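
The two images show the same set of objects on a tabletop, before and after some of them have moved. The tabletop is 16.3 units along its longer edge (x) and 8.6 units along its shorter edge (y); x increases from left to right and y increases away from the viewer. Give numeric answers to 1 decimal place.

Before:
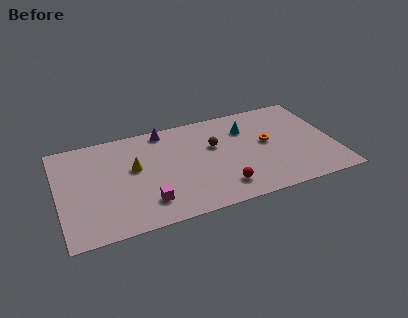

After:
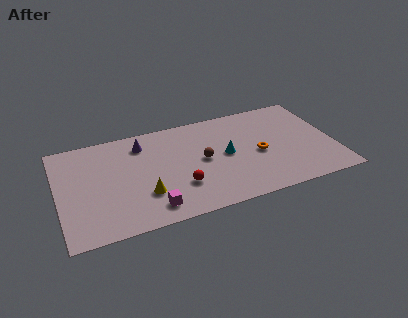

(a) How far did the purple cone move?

1.6

The purple cone was near (6.5, 7.7) before and (5.1, 6.9) after, so it travelled √(1.4² + 0.8²) ≈ 1.6 units.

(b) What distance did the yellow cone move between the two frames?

2.4

From (4.5, 5.0) to (4.9, 2.6), the yellow cone covered √(0.4² + 2.4²) ≈ 2.4 units.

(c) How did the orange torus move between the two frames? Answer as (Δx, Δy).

(-0.6, -0.8)

The orange torus was at about (12.4, 4.7) and moved to about (11.8, 3.9).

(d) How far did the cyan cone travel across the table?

2.4

From (11.3, 6.3) to (9.9, 4.4), the cyan cone covered √(1.4² + 1.9²) ≈ 2.4 units.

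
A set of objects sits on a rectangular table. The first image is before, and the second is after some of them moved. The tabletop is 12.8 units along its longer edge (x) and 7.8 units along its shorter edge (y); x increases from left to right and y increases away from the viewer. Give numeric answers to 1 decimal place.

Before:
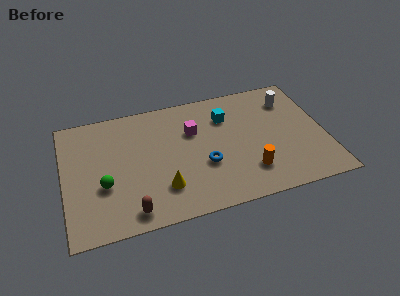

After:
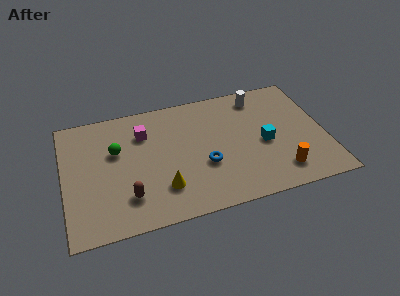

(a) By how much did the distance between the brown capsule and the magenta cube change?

-1.4

Before: roughly 5.3 units apart; after: 3.9. That's 1.4 units closer together.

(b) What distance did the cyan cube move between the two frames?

2.8

The cyan cube moved from about (8.1, 5.7) to (9.8, 3.5), a distance of √(1.7² + 2.2²) ≈ 2.8.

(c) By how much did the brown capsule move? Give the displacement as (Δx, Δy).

(-0.1, 0.9)

The brown capsule started near (3.1, 1.0) and ended near (3.0, 1.9).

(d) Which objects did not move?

the yellow cone and the blue torus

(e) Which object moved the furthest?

the cyan cube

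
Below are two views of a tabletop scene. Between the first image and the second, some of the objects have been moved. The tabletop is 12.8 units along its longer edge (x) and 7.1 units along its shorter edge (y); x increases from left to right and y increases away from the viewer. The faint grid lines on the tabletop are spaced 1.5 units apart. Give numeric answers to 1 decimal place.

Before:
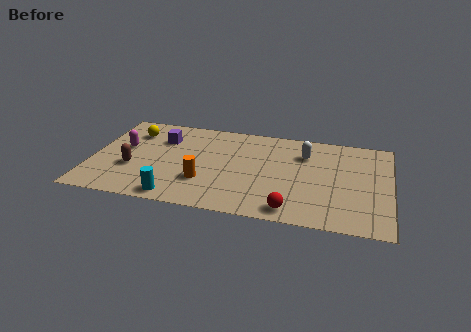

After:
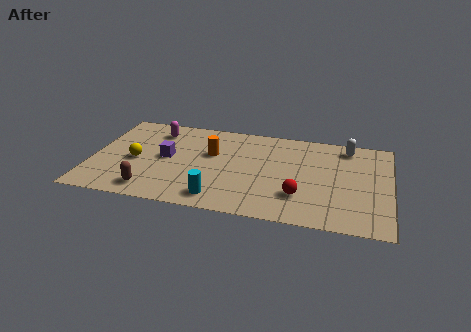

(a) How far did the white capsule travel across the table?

2.0

From (9.1, 5.2) to (10.9, 6.1), the white capsule covered √(1.8² + 0.9²) ≈ 2.0 units.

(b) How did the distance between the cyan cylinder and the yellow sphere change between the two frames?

-0.8

The distance was about 5.1 in the first image and 4.3 in the second, so they moved 0.8 units closer together.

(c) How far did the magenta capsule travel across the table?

2.1

The magenta capsule was near (1.3, 4.1) before and (2.6, 5.7) after, so it travelled √(1.3² + 1.6²) ≈ 2.1 units.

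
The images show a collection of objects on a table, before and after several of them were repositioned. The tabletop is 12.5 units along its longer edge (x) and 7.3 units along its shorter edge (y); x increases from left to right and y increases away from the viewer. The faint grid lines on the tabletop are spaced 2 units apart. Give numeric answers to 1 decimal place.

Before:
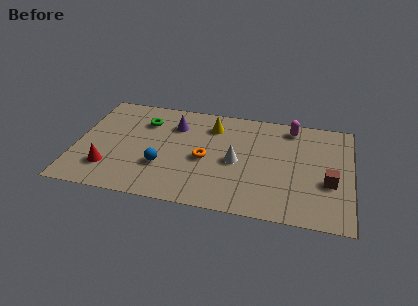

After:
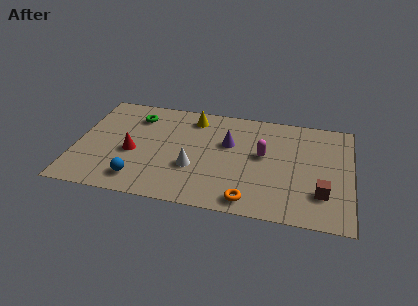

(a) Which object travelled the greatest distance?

the orange torus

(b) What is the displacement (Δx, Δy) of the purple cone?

(2.5, -0.8)

The purple cone was at about (4.4, 5.4) and moved to about (6.9, 4.6).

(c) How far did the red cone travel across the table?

1.6

The red cone moved from about (1.6, 1.8) to (2.6, 3.1), a distance of √(1.0² + 1.3²) ≈ 1.6.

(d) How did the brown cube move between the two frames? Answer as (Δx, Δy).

(-0.3, -0.8)

From the two frames, the brown cube sits at roughly (11.5, 2.8) before and (11.2, 2.0) after.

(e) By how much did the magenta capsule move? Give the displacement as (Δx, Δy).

(-1.2, -2.2)

The magenta capsule was at about (9.7, 6.3) and moved to about (8.5, 4.1).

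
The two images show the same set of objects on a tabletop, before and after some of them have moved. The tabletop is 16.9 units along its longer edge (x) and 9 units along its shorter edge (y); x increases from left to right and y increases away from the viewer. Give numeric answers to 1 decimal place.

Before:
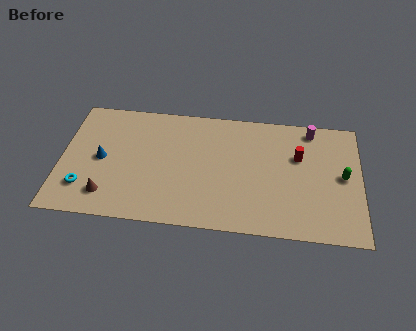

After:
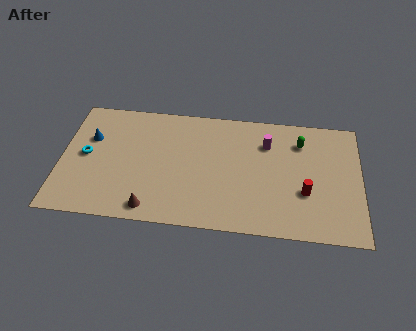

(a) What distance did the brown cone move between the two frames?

2.6

The brown cone moved from about (2.7, 1.8) to (5.2, 1.1), a distance of √(2.5² + 0.7²) ≈ 2.6.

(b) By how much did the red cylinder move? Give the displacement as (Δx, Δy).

(0.4, -2.6)

The red cylinder was at about (13.4, 5.8) and moved to about (13.8, 3.2).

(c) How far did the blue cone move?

1.7

The blue cone moved from about (2.3, 4.4) to (1.6, 5.9), a distance of √(0.7² + 1.5²) ≈ 1.7.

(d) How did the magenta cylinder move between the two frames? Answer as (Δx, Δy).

(-2.5, -1.3)

The magenta cylinder was at about (14.1, 7.9) and moved to about (11.6, 6.6).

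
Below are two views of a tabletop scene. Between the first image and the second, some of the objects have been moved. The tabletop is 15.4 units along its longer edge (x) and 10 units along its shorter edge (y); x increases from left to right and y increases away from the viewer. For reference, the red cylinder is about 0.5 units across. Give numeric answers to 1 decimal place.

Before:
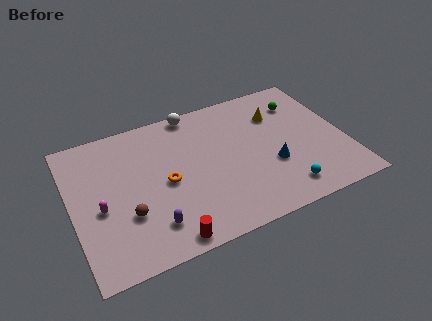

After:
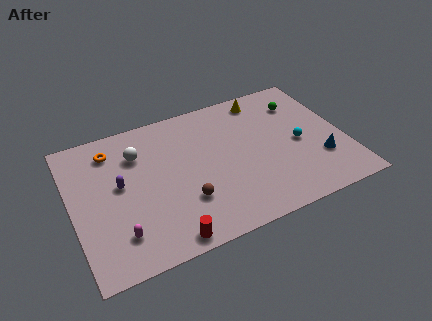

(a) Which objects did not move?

the red cylinder and the green sphere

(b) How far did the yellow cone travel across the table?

1.6

The yellow cone moved from about (11.9, 7.2) to (11.3, 8.7), a distance of √(0.6² + 1.5²) ≈ 1.6.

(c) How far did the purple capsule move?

3.7

The purple capsule was near (4.1, 2.1) before and (2.7, 5.5) after, so it travelled √(1.4² + 3.4²) ≈ 3.7 units.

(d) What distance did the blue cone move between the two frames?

2.8

From (11.1, 3.6) to (13.8, 3.0), the blue cone covered √(2.7² + 0.6²) ≈ 2.8 units.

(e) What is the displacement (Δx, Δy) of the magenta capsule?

(0.8, -2.1)

From the two frames, the magenta capsule sits at roughly (1.5, 4.3) before and (2.3, 2.2) after.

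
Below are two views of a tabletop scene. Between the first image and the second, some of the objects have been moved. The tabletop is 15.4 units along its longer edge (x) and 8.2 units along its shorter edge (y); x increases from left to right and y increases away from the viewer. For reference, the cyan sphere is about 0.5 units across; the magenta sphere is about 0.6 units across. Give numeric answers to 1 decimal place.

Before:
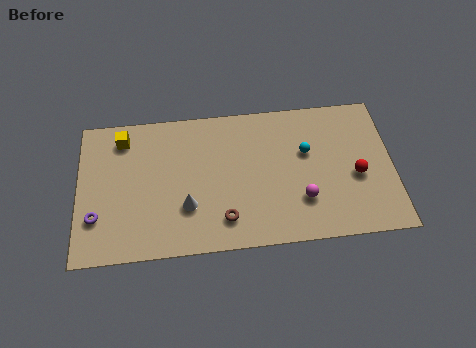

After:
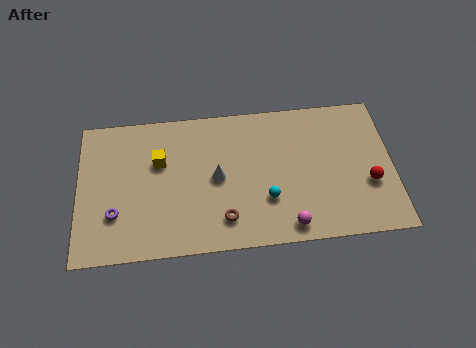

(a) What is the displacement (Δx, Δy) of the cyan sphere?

(-2.0, -2.5)

From the two frames, the cyan sphere sits at roughly (11.2, 5.1) before and (9.2, 2.6) after.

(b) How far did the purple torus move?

0.9

The purple torus was near (0.9, 2.4) before and (1.8, 2.5) after, so it travelled √(0.9² + 0.1²) ≈ 0.9 units.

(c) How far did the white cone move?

2.1

The white cone moved from about (5.3, 2.6) to (6.8, 4.1), a distance of √(1.5² + 1.5²) ≈ 2.1.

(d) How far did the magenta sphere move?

1.6

From (10.9, 2.4) to (10.2, 1.0), the magenta sphere covered √(0.7² + 1.4²) ≈ 1.6 units.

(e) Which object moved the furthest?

the cyan sphere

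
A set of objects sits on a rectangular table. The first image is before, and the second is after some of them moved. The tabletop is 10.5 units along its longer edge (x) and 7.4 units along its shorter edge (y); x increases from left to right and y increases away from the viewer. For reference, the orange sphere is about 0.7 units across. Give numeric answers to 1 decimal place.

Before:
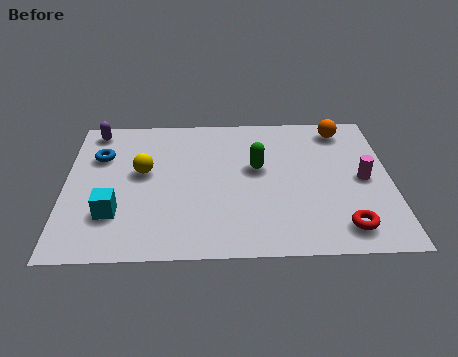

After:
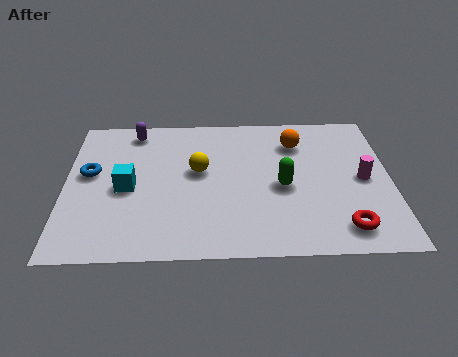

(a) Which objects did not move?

the red torus and the magenta cylinder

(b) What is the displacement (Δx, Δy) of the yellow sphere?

(1.8, 0.0)

From the two frames, the yellow sphere sits at roughly (2.5, 4.2) before and (4.3, 4.2) after.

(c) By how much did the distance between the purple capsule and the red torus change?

-1.1

They were about 9.6 units apart before and 8.5 after — 1.1 units closer together.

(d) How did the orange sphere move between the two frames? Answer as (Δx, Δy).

(-1.5, -0.7)

From the two frames, the orange sphere sits at roughly (9.0, 6.3) before and (7.5, 5.6) after.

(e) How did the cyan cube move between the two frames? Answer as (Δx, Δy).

(0.4, 1.3)

The cyan cube was at about (1.6, 2.1) and moved to about (2.0, 3.4).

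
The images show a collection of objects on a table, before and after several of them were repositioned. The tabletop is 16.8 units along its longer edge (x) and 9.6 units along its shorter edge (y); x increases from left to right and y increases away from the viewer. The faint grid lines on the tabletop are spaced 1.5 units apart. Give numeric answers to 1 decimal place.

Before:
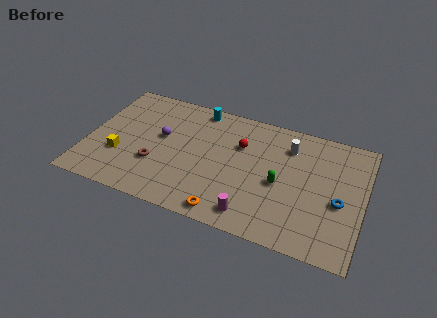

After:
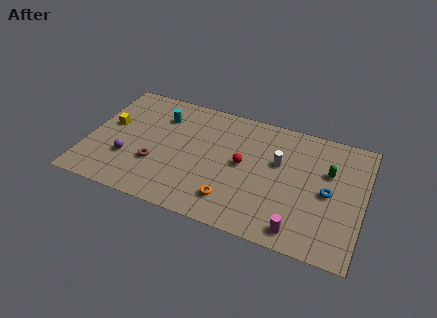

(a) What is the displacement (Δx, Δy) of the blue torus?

(-0.7, 0.5)

The blue torus was at about (15.4, 4.1) and moved to about (14.7, 4.6).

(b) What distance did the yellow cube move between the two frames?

2.5

The yellow cube was near (2.1, 3.2) before and (1.2, 5.5) after, so it travelled √(0.9² + 2.3²) ≈ 2.5 units.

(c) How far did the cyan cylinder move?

2.6

The cyan cylinder was near (6.4, 8.6) before and (4.2, 7.2) after, so it travelled √(2.2² + 1.4²) ≈ 2.6 units.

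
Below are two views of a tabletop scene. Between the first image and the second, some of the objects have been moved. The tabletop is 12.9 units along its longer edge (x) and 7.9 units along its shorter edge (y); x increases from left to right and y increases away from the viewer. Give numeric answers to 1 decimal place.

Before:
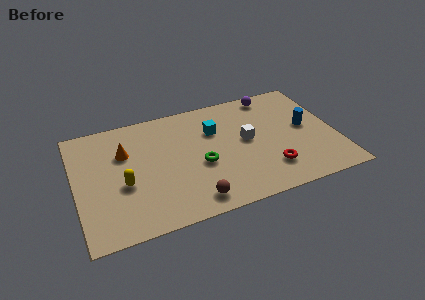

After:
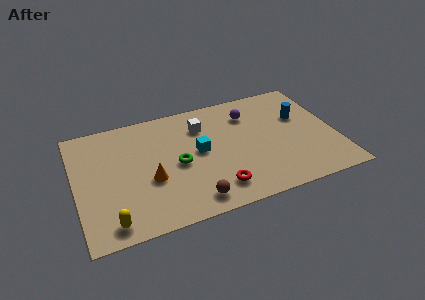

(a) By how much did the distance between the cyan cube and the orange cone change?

-1.8

They were about 4.5 units apart before and 2.7 after — 1.8 units closer together.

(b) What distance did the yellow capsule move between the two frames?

2.3

The yellow capsule was near (2.3, 3.2) before and (1.5, 1.0) after, so it travelled √(0.8² + 2.2²) ≈ 2.3 units.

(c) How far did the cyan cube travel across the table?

1.5

The cyan cube was near (7.0, 5.4) before and (6.1, 4.2) after, so it travelled √(0.9² + 1.2²) ≈ 1.5 units.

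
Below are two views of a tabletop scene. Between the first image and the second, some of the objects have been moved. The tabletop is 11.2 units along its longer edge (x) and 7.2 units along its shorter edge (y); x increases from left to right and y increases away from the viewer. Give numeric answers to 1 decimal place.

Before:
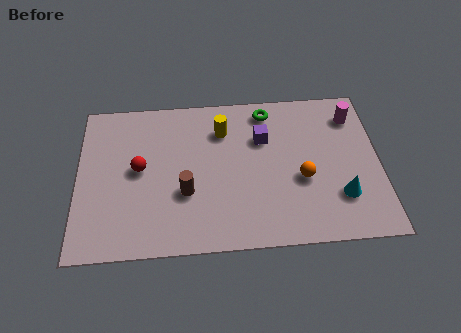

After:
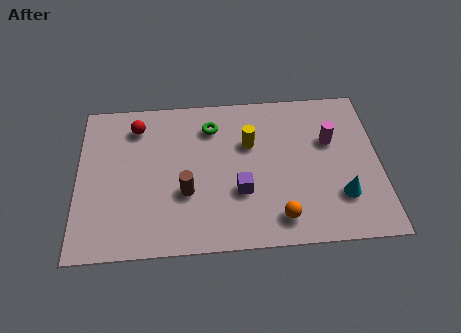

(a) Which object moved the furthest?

the purple cube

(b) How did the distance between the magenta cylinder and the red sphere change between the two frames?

-0.9

The distance was about 8.2 in the first image and 7.3 in the second, so they moved 0.9 units closer together.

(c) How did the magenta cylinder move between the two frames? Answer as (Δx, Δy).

(-0.9, -1.1)

The magenta cylinder started near (10.3, 5.7) and ended near (9.4, 4.6).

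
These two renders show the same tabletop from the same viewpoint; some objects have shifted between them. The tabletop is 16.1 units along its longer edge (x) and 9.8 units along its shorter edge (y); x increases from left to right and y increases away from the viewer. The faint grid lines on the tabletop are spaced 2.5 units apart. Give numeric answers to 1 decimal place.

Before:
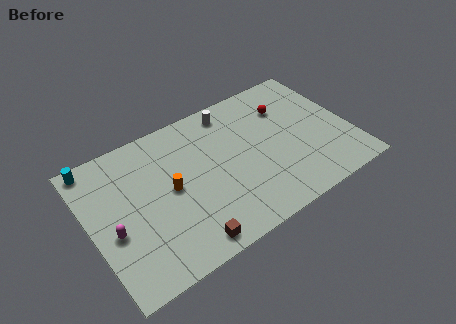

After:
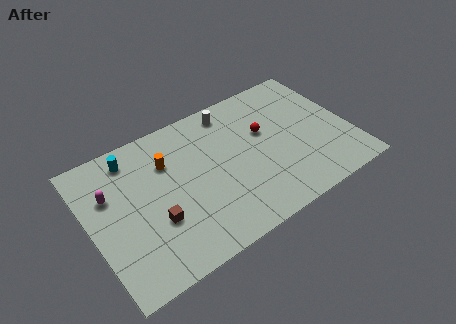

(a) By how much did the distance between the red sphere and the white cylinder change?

-0.6

They were about 3.6 units apart before and 3.0 after — 0.6 units closer together.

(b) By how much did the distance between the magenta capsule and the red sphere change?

-2.2

The distance was about 11.8 in the first image and 9.6 in the second, so they moved 2.2 units closer together.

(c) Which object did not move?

the white cylinder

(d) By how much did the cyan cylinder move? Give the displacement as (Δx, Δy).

(2.2, -0.6)

The cyan cylinder was at about (0.8, 8.9) and moved to about (3.0, 8.3).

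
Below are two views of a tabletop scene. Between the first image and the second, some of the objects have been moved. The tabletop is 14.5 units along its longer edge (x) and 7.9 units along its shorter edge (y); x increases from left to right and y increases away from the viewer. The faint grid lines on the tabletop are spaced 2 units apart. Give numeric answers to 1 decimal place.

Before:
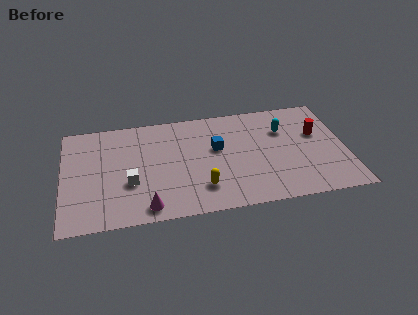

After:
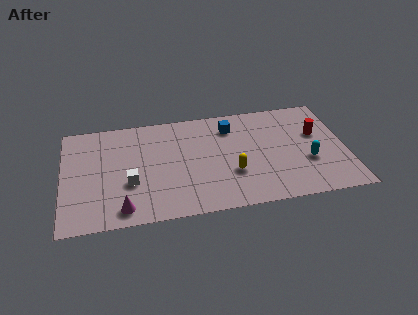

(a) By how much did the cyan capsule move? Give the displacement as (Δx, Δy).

(1.1, -2.6)

From the two frames, the cyan capsule sits at roughly (11.4, 5.5) before and (12.5, 2.9) after.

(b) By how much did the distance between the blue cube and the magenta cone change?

+2.4

Before: roughly 5.2 units apart; after: 7.6. That's 2.4 units further apart.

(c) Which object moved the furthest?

the cyan capsule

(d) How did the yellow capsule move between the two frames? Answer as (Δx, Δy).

(1.6, 0.8)

From the two frames, the yellow capsule sits at roughly (7.0, 1.9) before and (8.6, 2.7) after.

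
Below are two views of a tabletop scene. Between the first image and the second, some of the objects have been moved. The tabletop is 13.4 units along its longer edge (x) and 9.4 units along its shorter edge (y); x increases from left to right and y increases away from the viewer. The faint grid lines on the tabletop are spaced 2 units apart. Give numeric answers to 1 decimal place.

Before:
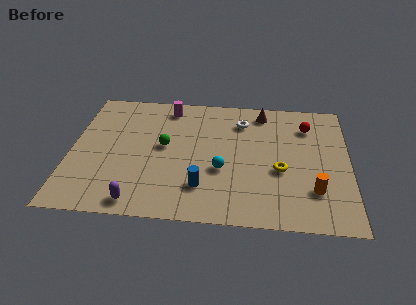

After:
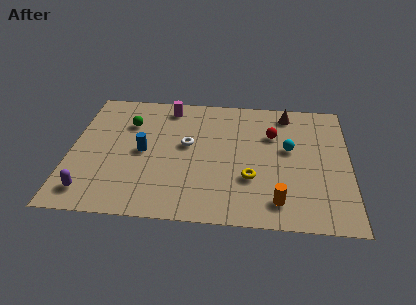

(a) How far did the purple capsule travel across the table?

2.4

From (3.4, 1.0) to (1.1, 1.5), the purple capsule covered √(2.3² + 0.5²) ≈ 2.4 units.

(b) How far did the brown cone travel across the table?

1.2

From (9.2, 8.1) to (10.4, 8.1), the brown cone covered √(1.2² + 0.0²) ≈ 1.2 units.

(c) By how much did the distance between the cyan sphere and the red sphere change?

-4.2

They were about 5.5 units apart before and 1.3 after — 4.2 units closer together.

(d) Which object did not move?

the magenta cylinder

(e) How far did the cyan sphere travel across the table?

3.7

The cyan sphere was near (7.3, 3.6) before and (10.5, 5.4) after, so it travelled √(3.2² + 1.8²) ≈ 3.7 units.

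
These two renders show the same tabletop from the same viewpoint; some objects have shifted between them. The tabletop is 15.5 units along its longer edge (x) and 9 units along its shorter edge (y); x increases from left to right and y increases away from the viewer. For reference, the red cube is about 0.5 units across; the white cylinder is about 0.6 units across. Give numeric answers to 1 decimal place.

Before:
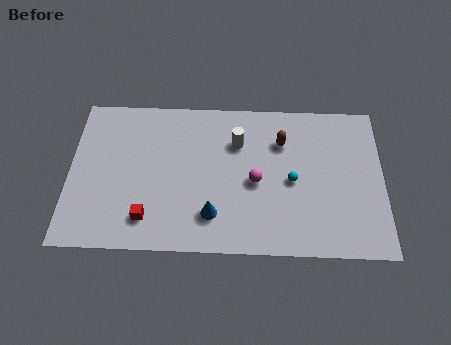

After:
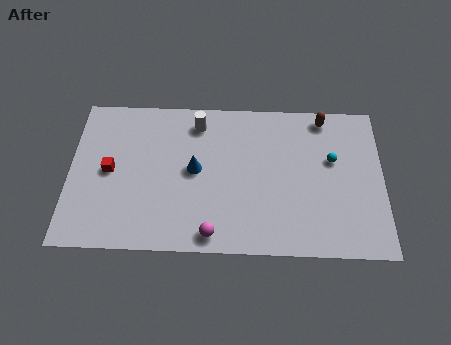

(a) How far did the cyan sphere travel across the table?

2.4

The cyan sphere moved from about (11.0, 4.2) to (13.0, 5.5), a distance of √(2.0² + 1.3²) ≈ 2.4.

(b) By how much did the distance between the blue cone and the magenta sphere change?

+0.9

Before: roughly 2.9 units apart; after: 3.8. That's 0.9 units further apart.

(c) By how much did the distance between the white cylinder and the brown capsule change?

+4.1

The distance was about 2.2 in the first image and 6.3 in the second, so they moved 4.1 units further apart.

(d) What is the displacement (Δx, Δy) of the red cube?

(-1.9, 2.7)

The red cube started near (3.9, 1.8) and ended near (2.0, 4.5).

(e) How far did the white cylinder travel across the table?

2.3

The white cylinder was near (8.3, 6.4) before and (6.3, 7.5) after, so it travelled √(2.0² + 1.1²) ≈ 2.3 units.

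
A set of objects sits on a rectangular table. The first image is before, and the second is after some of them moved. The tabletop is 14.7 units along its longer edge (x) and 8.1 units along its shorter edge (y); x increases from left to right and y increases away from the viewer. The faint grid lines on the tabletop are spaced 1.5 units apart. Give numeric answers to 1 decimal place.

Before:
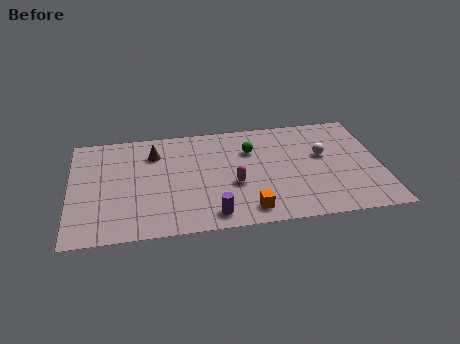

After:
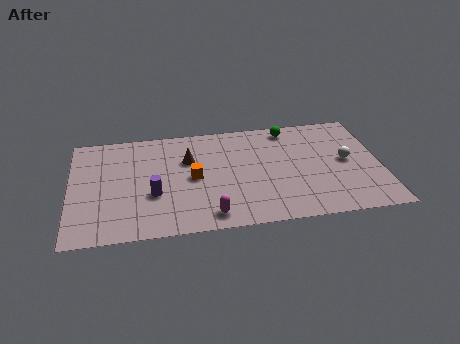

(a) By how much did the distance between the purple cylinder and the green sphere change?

+2.8

They were about 5.0 units apart before and 7.8 after — 2.8 units further apart.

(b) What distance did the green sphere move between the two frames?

2.4

The green sphere was near (8.6, 5.7) before and (10.5, 7.1) after, so it travelled √(1.9² + 1.4²) ≈ 2.4 units.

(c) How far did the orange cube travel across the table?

3.8

The orange cube was near (8.3, 1.2) before and (5.8, 4.0) after, so it travelled √(2.5² + 2.8²) ≈ 3.8 units.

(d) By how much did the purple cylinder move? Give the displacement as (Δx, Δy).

(-2.7, 1.9)

The purple cylinder was at about (6.6, 1.1) and moved to about (3.9, 3.0).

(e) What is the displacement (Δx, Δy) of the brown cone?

(1.6, -0.7)

The brown cone started near (4.0, 6.1) and ended near (5.6, 5.4).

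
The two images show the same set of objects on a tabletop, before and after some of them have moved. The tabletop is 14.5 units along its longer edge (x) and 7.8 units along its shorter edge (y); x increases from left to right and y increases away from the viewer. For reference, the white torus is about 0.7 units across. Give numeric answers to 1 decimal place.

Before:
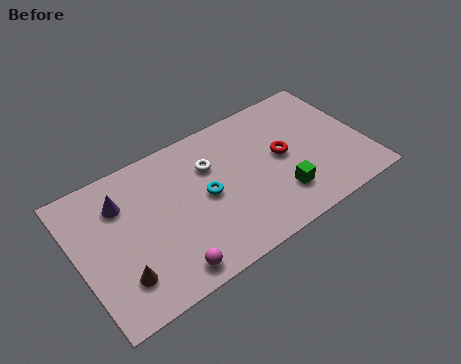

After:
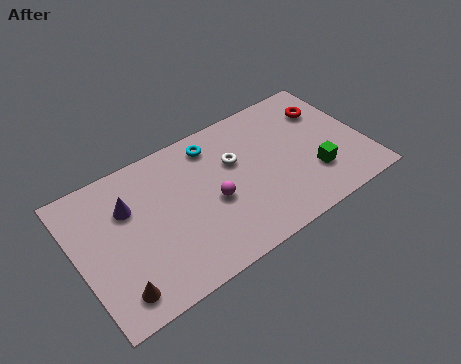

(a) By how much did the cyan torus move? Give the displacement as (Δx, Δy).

(0.8, 2.6)

The cyan torus was at about (6.4, 3.9) and moved to about (7.2, 6.5).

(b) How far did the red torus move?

3.1

From (10.4, 4.1) to (13.0, 5.7), the red torus covered √(2.6² + 1.6²) ≈ 3.1 units.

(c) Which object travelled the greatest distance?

the magenta sphere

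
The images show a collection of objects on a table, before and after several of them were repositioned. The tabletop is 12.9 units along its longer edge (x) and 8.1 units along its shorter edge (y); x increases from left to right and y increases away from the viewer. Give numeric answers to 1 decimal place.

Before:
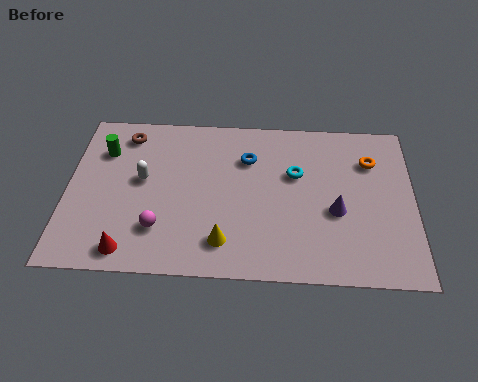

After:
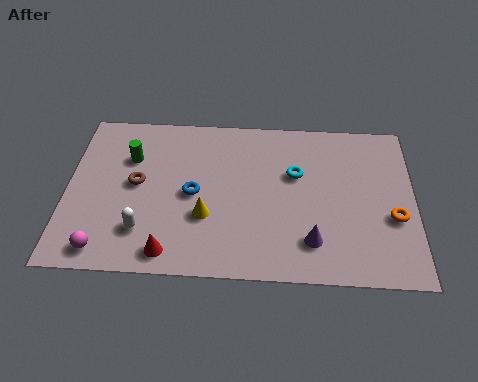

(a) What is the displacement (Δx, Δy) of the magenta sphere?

(-2.0, -1.1)

The magenta sphere started near (3.5, 2.1) and ended near (1.5, 1.0).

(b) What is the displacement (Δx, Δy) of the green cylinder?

(1.0, -0.3)

The green cylinder was at about (1.3, 5.9) and moved to about (2.3, 5.6).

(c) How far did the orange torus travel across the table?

2.9

The orange torus moved from about (11.3, 5.9) to (12.1, 3.1), a distance of √(0.8² + 2.8²) ≈ 2.9.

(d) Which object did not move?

the cyan torus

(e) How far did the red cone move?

1.5

The red cone was near (2.4, 1.0) before and (3.9, 1.0) after, so it travelled √(1.5² + 0.0²) ≈ 1.5 units.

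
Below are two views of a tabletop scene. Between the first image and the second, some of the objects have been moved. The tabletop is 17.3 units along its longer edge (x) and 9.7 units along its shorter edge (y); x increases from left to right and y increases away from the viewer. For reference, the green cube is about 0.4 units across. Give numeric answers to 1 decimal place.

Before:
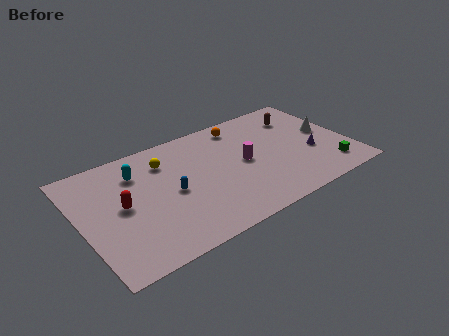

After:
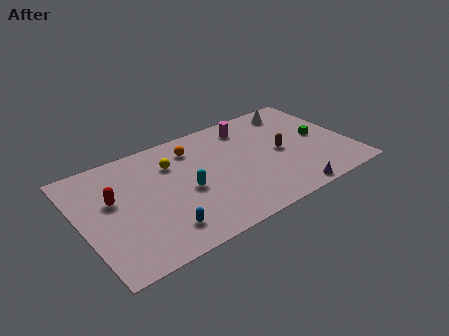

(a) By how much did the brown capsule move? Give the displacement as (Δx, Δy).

(-1.8, -2.7)

The brown capsule started near (14.7, 7.4) and ended near (12.9, 4.7).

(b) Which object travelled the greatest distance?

the cyan capsule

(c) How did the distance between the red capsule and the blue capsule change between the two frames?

+1.5

Before: roughly 3.1 units apart; after: 4.6. That's 1.5 units further apart.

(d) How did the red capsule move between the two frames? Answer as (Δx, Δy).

(-0.5, 0.8)

From the two frames, the red capsule sits at roughly (2.6, 5.0) before and (2.1, 5.8) after.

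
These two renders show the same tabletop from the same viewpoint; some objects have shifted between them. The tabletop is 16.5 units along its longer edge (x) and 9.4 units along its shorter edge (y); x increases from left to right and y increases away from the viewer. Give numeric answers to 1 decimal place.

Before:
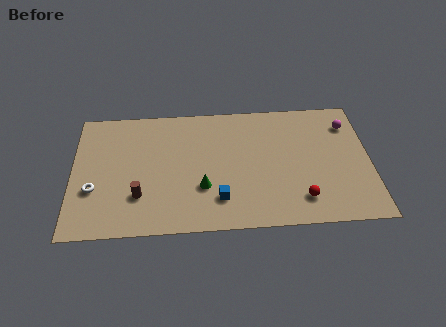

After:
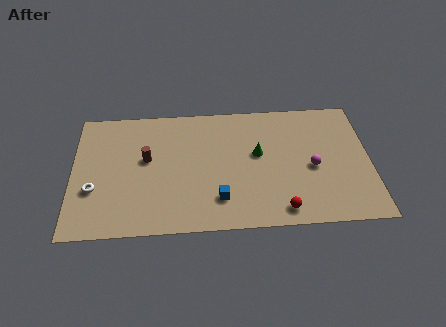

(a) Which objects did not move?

the white torus and the blue cube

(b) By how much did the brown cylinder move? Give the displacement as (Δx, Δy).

(0.4, 2.7)

The brown cylinder was at about (3.7, 2.7) and moved to about (4.1, 5.4).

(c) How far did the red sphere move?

1.3

The red sphere moved from about (12.6, 1.9) to (11.5, 1.2), a distance of √(1.1² + 0.7²) ≈ 1.3.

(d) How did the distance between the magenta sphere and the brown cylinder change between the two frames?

-3.3

They were about 12.6 units apart before and 9.3 after — 3.3 units closer together.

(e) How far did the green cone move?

3.9

The green cone was near (7.2, 3.1) before and (10.3, 5.4) after, so it travelled √(3.1² + 2.3²) ≈ 3.9 units.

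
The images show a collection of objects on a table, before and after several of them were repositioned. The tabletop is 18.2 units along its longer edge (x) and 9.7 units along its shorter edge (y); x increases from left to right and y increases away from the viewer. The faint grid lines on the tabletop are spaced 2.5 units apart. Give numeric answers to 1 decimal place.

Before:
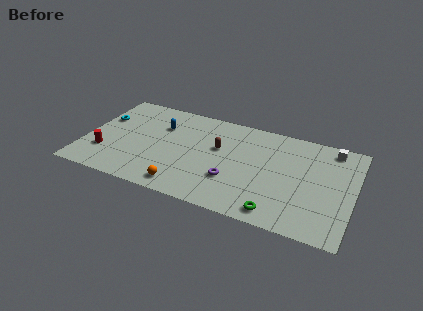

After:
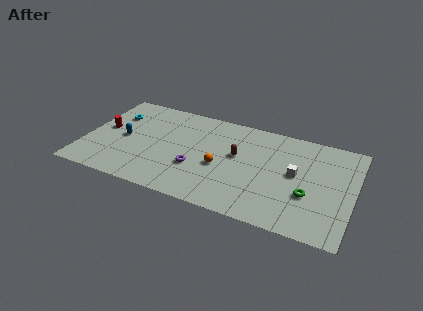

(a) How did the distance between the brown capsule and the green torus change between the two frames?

-1.0

They were about 6.4 units apart before and 5.4 after — 1.0 units closer together.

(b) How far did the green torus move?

3.0

The green torus was near (13.4, 1.2) before and (15.3, 3.5) after, so it travelled √(1.9² + 2.3²) ≈ 3.0 units.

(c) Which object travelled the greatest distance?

the white cube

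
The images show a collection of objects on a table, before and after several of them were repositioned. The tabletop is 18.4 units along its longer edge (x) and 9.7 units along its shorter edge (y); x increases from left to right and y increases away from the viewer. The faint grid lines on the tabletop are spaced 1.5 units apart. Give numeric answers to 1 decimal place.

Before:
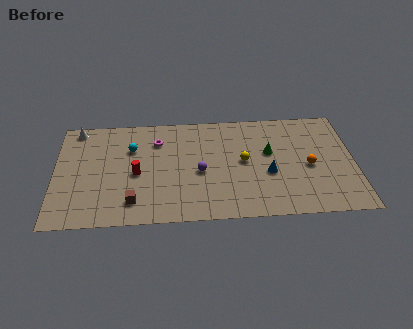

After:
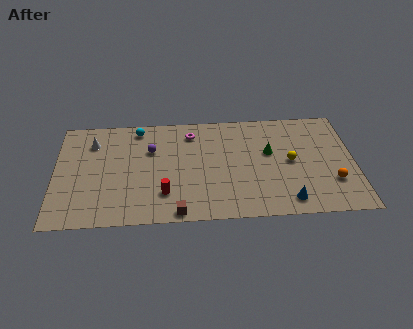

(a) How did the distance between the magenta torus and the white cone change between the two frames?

+0.9

Before: roughly 5.2 units apart; after: 6.1. That's 0.9 units further apart.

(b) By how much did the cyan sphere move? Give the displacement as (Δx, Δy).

(0.4, 1.8)

The cyan sphere started near (4.7, 6.7) and ended near (5.1, 8.5).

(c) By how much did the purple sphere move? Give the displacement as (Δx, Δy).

(-3.0, 2.2)

The purple sphere was at about (8.9, 4.3) and moved to about (5.9, 6.5).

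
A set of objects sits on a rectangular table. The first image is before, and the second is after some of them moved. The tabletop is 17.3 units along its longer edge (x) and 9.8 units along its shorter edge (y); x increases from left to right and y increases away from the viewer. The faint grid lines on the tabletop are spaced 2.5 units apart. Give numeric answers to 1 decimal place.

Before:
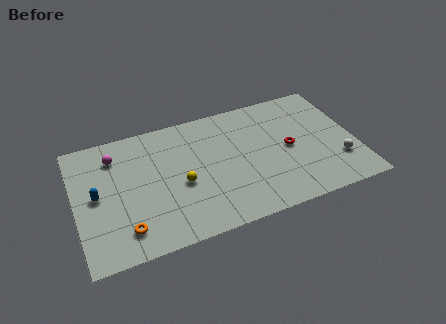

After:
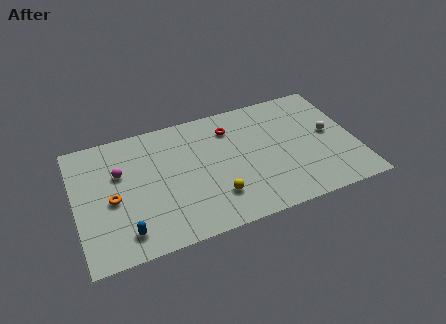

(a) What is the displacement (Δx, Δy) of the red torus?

(-3.4, 2.8)

The red torus started near (13.2, 4.8) and ended near (9.8, 7.6).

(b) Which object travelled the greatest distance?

the red torus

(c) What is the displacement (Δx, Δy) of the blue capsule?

(1.5, -3.3)

From the two frames, the blue capsule sits at roughly (1.3, 5.0) before and (2.8, 1.7) after.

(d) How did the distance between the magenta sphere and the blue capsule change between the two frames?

+1.6

The distance was about 3.0 in the first image and 4.6 in the second, so they moved 1.6 units further apart.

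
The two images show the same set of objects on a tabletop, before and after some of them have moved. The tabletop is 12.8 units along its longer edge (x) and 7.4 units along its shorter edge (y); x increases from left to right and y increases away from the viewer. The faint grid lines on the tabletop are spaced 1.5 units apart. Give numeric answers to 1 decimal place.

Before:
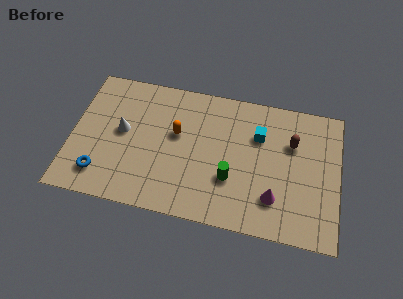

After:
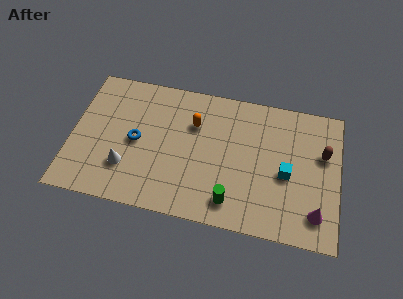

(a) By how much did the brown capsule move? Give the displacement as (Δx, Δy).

(1.5, -0.3)

The brown capsule started near (10.5, 5.0) and ended near (12.0, 4.7).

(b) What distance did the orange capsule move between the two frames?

1.1

The orange capsule was near (5.0, 4.4) before and (5.8, 5.1) after, so it travelled √(0.8² + 0.7²) ≈ 1.1 units.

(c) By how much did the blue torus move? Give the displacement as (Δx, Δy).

(1.6, 2.1)

The blue torus was at about (1.5, 1.5) and moved to about (3.1, 3.6).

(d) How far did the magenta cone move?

2.0

From (9.8, 1.9) to (11.8, 1.5), the magenta cone covered √(2.0² + 0.4²) ≈ 2.0 units.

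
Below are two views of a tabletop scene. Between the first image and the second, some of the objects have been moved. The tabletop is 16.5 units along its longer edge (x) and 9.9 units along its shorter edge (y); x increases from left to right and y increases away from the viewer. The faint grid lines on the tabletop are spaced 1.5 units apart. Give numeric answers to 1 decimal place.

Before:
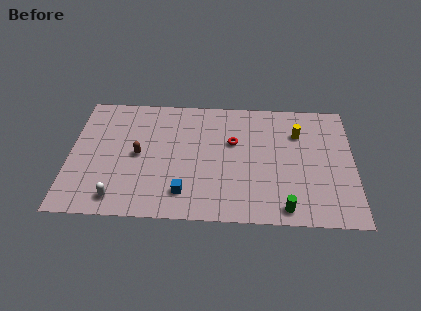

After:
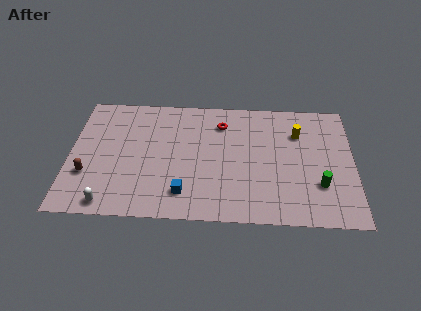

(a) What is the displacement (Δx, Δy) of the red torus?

(-0.7, 1.5)

From the two frames, the red torus sits at roughly (9.5, 6.2) before and (8.8, 7.7) after.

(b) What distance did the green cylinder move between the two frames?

2.8

The green cylinder moved from about (12.5, 1.1) to (14.5, 3.0), a distance of √(2.0² + 1.9²) ≈ 2.8.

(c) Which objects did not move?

the yellow cylinder and the blue cube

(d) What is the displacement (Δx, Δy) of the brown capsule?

(-2.9, -1.7)

The brown capsule was at about (4.0, 4.9) and moved to about (1.1, 3.2).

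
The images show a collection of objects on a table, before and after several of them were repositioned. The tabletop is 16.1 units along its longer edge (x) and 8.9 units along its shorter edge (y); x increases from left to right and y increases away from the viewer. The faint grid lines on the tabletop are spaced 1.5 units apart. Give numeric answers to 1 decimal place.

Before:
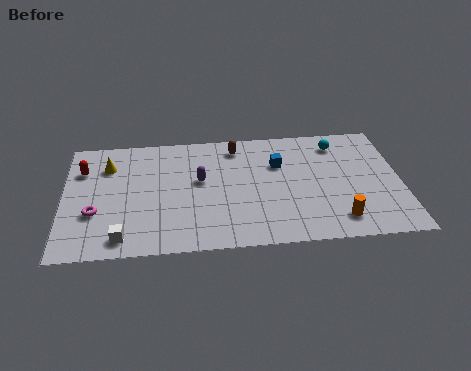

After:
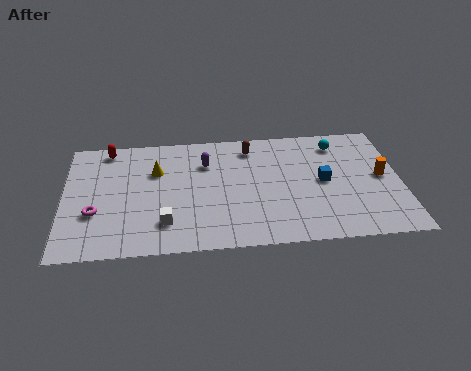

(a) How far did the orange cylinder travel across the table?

3.7

From (13.0, 1.6) to (15.2, 4.6), the orange cylinder covered √(2.2² + 3.0²) ≈ 3.7 units.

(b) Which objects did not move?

the cyan sphere and the magenta torus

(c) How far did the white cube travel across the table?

2.2

The white cube was near (2.8, 1.2) before and (4.8, 2.1) after, so it travelled √(2.0² + 0.9²) ≈ 2.2 units.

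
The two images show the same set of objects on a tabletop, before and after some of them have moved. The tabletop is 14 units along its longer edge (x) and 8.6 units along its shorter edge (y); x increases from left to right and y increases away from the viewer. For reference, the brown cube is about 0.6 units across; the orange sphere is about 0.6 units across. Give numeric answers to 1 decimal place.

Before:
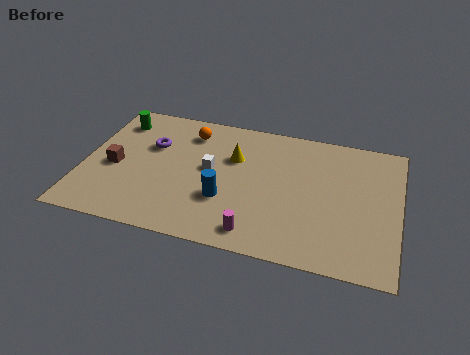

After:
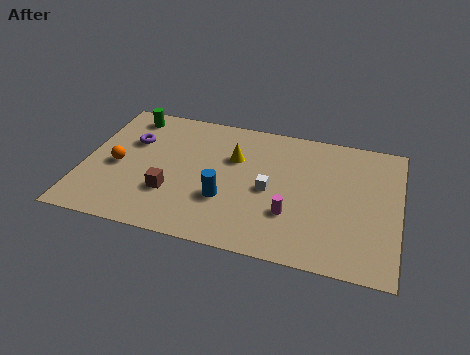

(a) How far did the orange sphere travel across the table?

4.2

From (4.5, 6.9) to (1.5, 3.9), the orange sphere covered √(3.0² + 3.0²) ≈ 4.2 units.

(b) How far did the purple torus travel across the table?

0.9

The purple torus moved from about (2.9, 5.6) to (2.0, 5.7), a distance of √(0.9² + 0.1²) ≈ 0.9.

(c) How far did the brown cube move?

2.8

The brown cube was near (1.4, 3.8) before and (4.0, 2.7) after, so it travelled √(2.6² + 1.1²) ≈ 2.8 units.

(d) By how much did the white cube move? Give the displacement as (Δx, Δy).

(2.7, -0.7)

The white cube was at about (5.6, 4.7) and moved to about (8.3, 4.0).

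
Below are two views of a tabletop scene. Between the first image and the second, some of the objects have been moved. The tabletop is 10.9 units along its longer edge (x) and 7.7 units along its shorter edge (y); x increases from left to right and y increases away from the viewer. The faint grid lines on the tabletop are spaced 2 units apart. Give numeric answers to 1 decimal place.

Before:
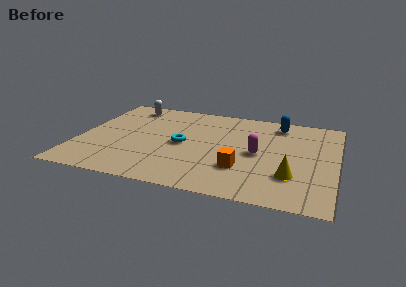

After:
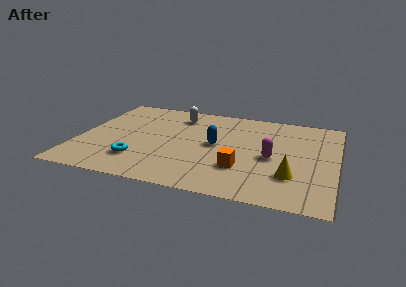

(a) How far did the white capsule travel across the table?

2.2

The white capsule was near (1.8, 6.6) before and (4.0, 6.2) after, so it travelled √(2.2² + 0.4²) ≈ 2.2 units.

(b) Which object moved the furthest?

the blue capsule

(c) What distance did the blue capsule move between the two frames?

3.5

The blue capsule was near (8.3, 6.5) before and (5.8, 4.0) after, so it travelled √(2.5² + 2.5²) ≈ 3.5 units.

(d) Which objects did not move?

the yellow cone and the orange cube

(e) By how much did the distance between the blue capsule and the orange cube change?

-2.3

The distance was about 4.4 in the first image and 2.1 in the second, so they moved 2.3 units closer together.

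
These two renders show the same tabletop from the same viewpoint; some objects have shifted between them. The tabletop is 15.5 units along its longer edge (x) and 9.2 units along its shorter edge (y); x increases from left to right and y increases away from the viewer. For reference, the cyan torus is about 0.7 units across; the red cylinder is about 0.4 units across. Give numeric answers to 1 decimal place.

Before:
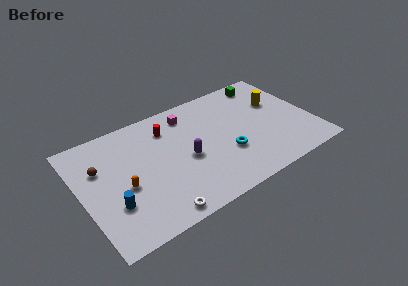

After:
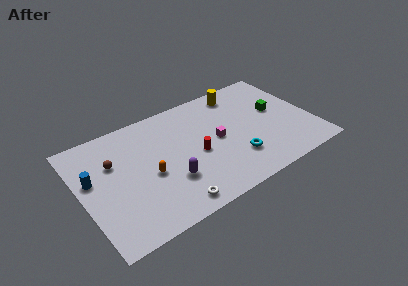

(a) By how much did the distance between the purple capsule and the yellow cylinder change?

+0.7

They were about 6.8 units apart before and 7.5 after — 0.7 units further apart.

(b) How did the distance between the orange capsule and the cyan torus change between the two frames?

-1.0

The distance was about 6.8 in the first image and 5.8 in the second, so they moved 1.0 units closer together.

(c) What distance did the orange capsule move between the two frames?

1.7

From (2.7, 3.9) to (4.4, 4.0), the orange capsule covered √(1.7² + 0.1²) ≈ 1.7 units.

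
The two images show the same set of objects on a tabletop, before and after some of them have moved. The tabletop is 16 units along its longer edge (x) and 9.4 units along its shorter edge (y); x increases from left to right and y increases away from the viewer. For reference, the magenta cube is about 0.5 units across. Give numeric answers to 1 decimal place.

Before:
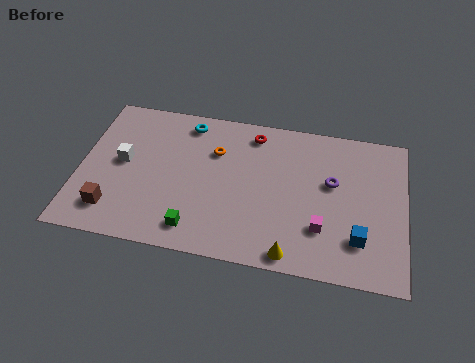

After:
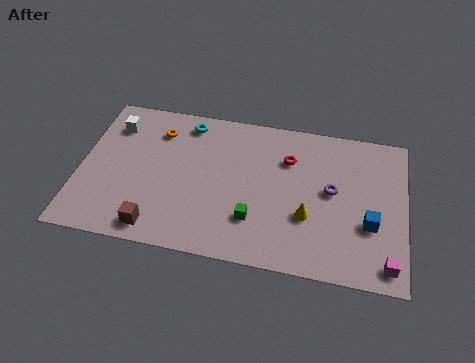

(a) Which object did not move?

the cyan torus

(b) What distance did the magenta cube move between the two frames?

3.5

The magenta cube was near (12.0, 2.7) before and (15.2, 1.2) after, so it travelled √(3.2² + 1.5²) ≈ 3.5 units.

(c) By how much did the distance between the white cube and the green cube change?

+3.4

Before: roughly 5.2 units apart; after: 8.6. That's 3.4 units further apart.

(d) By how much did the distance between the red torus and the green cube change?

-2.6

Before: roughly 7.0 units apart; after: 4.4. That's 2.6 units closer together.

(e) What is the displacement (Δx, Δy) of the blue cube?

(0.5, 1.0)

From the two frames, the blue cube sits at roughly (13.8, 2.4) before and (14.3, 3.4) after.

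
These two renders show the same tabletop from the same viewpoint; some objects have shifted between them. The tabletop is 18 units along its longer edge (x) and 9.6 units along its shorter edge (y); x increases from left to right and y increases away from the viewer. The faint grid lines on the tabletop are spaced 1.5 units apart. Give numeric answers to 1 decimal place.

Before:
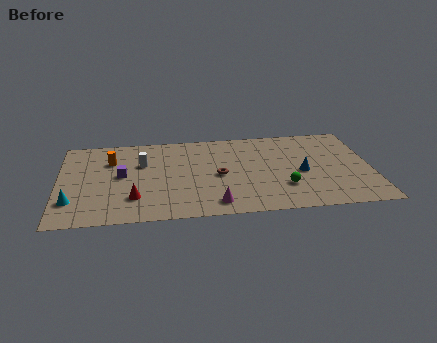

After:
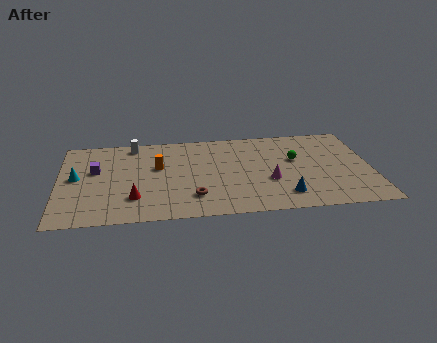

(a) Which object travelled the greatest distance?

the magenta cone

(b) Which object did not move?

the red cone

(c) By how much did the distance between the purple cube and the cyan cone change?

-2.5

Before: roughly 3.8 units apart; after: 1.3. That's 2.5 units closer together.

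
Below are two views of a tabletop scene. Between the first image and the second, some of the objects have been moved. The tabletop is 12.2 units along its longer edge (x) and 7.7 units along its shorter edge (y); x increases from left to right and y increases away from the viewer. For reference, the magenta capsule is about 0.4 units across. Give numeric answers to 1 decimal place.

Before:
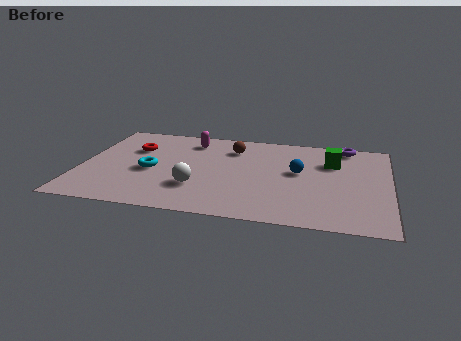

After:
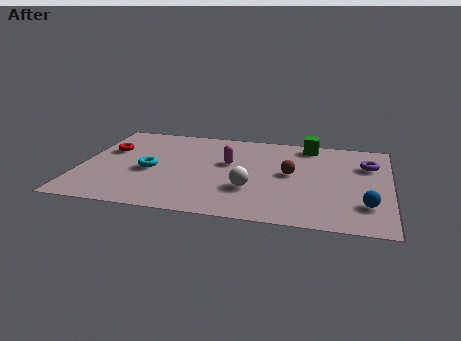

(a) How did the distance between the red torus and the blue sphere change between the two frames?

+4.0

Before: roughly 6.7 units apart; after: 10.7. That's 4.0 units further apart.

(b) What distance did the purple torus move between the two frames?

1.7

The purple torus was near (10.4, 6.9) before and (11.3, 5.4) after, so it travelled √(0.9² + 1.5²) ≈ 1.7 units.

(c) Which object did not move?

the cyan torus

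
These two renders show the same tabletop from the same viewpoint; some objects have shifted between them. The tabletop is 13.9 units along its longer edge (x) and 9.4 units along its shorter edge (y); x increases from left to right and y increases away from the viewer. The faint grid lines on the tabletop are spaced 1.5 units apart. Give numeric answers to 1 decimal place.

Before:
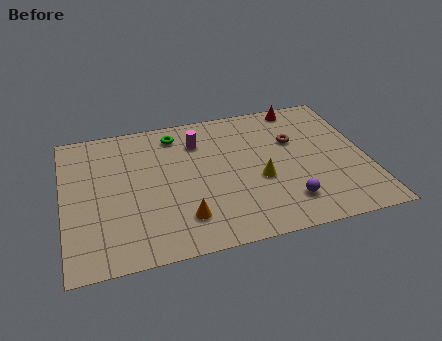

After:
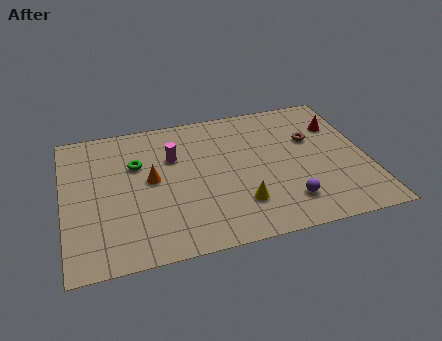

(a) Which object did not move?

the purple sphere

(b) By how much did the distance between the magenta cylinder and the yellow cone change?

+0.6

The distance was about 4.2 in the first image and 4.8 in the second, so they moved 0.6 units further apart.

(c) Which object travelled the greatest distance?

the orange cone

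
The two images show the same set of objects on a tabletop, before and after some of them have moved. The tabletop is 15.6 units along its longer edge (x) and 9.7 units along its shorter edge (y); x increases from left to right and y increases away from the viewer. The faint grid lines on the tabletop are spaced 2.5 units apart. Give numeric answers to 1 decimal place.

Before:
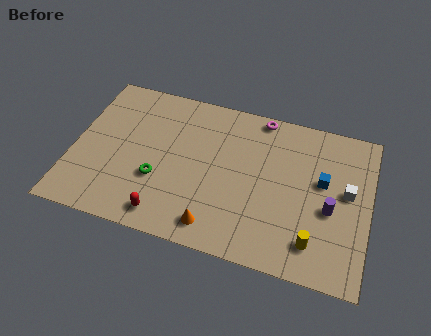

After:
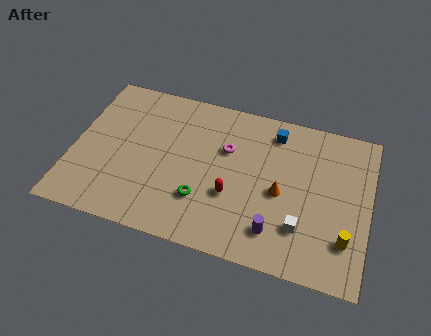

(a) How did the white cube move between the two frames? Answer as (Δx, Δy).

(-2.2, -2.8)

From the two frames, the white cube sits at roughly (14.4, 5.4) before and (12.2, 2.6) after.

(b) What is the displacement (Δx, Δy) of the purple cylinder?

(-2.7, -2.1)

From the two frames, the purple cylinder sits at roughly (13.6, 4.1) before and (10.9, 2.0) after.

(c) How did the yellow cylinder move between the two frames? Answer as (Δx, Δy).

(1.6, 0.6)

The yellow cylinder started near (12.9, 1.9) and ended near (14.5, 2.5).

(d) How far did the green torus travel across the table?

2.5

The green torus was near (4.6, 3.4) before and (7.0, 2.8) after, so it travelled √(2.4² + 0.6²) ≈ 2.5 units.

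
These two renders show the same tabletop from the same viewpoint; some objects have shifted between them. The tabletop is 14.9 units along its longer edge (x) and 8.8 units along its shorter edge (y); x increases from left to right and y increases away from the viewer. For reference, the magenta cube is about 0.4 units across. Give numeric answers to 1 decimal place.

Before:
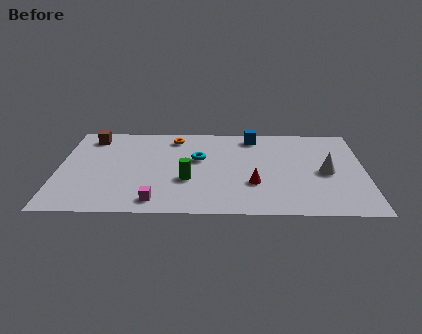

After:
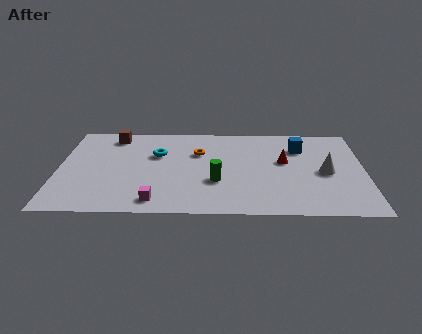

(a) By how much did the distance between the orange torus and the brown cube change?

+0.4

The distance was about 4.1 in the first image and 4.5 in the second, so they moved 0.4 units further apart.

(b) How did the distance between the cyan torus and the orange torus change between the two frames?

-0.4

They were about 2.4 units apart before and 2.0 after — 0.4 units closer together.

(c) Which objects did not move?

the white cone and the magenta cube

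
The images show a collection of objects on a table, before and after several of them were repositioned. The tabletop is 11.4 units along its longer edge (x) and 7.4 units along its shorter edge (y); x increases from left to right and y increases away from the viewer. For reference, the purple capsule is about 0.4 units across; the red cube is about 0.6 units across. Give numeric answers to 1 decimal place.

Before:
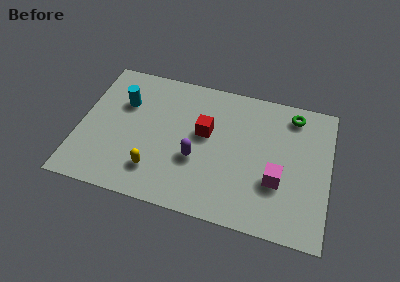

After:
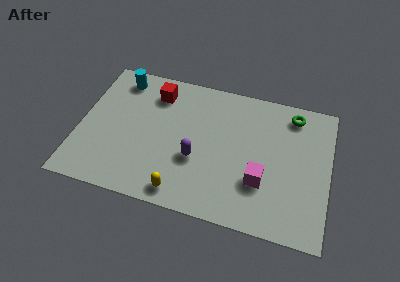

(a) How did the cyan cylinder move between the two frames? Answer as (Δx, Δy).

(-0.3, 1.3)

The cyan cylinder was at about (1.9, 5.0) and moved to about (1.6, 6.3).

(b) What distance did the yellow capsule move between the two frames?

1.5

The yellow capsule was near (3.6, 1.7) before and (4.9, 0.9) after, so it travelled √(1.3² + 0.8²) ≈ 1.5 units.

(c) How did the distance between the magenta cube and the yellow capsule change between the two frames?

-1.8

They were about 5.6 units apart before and 3.8 after — 1.8 units closer together.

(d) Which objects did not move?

the purple capsule and the green torus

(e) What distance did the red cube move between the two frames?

2.9

The red cube was near (5.7, 4.3) before and (3.3, 5.9) after, so it travelled √(2.4² + 1.6²) ≈ 2.9 units.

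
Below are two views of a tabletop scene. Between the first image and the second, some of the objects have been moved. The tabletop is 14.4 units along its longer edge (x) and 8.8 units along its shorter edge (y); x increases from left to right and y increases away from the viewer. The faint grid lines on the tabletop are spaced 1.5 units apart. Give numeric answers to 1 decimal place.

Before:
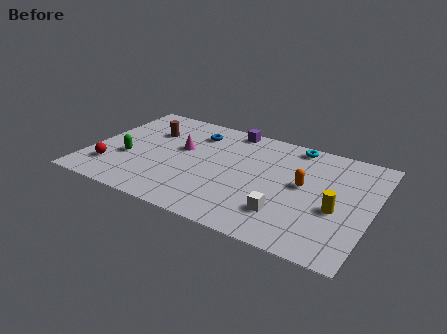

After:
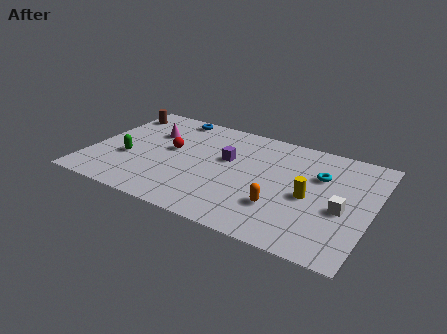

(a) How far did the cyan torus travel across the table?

2.5

The cyan torus moved from about (10.1, 7.9) to (11.6, 5.9), a distance of √(1.5² + 2.0²) ≈ 2.5.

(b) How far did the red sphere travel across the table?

3.9

The red sphere was near (1.3, 2.1) before and (4.0, 4.9) after, so it travelled √(2.7² + 2.8²) ≈ 3.9 units.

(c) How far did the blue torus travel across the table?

1.7

The blue torus was near (5.0, 6.9) before and (3.6, 7.9) after, so it travelled √(1.4² + 1.0²) ≈ 1.7 units.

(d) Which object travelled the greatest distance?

the red sphere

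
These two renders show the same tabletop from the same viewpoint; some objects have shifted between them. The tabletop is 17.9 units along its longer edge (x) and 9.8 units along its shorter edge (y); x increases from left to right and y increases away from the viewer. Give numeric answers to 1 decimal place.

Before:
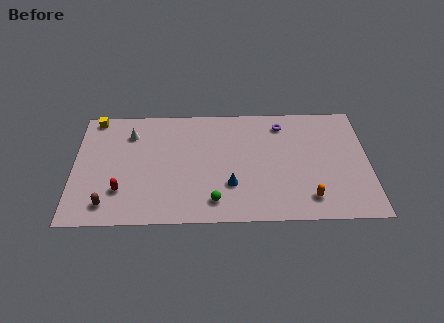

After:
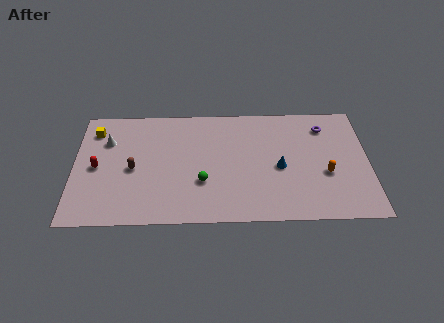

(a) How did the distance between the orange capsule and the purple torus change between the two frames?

-2.5

Before: roughly 6.5 units apart; after: 4.0. That's 2.5 units closer together.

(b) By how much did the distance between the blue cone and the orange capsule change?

-2.0

They were about 4.9 units apart before and 2.9 after — 2.0 units closer together.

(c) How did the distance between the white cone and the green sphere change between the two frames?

-0.9

Before: roughly 7.7 units apart; after: 6.8. That's 0.9 units closer together.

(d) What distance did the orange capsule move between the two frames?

2.3

From (14.2, 1.8) to (15.3, 3.8), the orange capsule covered √(1.1² + 2.0²) ≈ 2.3 units.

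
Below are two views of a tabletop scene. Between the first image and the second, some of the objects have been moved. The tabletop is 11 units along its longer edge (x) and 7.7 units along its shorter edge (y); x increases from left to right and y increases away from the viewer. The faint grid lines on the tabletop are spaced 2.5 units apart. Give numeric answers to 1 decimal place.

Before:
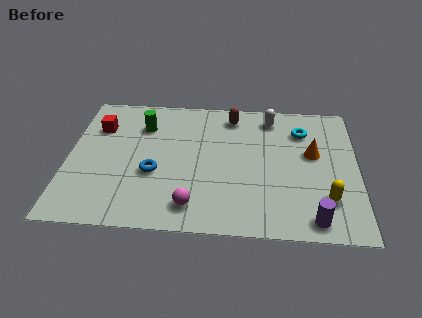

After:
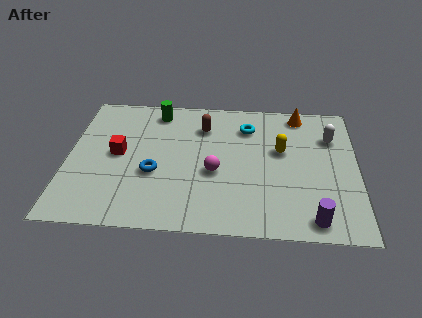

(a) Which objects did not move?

the blue torus and the purple cylinder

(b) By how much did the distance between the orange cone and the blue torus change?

+0.5

The distance was about 6.2 in the first image and 6.7 in the second, so they moved 0.5 units further apart.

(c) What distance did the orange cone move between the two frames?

2.4

From (9.3, 4.5) to (8.8, 6.8), the orange cone covered √(0.5² + 2.3²) ≈ 2.4 units.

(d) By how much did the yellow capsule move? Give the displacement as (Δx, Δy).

(-1.7, 2.6)

From the two frames, the yellow capsule sits at roughly (9.8, 2.0) before and (8.1, 4.6) after.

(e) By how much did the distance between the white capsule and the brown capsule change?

+3.4

Before: roughly 1.5 units apart; after: 4.9. That's 3.4 units further apart.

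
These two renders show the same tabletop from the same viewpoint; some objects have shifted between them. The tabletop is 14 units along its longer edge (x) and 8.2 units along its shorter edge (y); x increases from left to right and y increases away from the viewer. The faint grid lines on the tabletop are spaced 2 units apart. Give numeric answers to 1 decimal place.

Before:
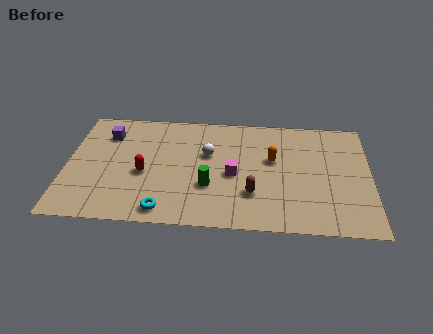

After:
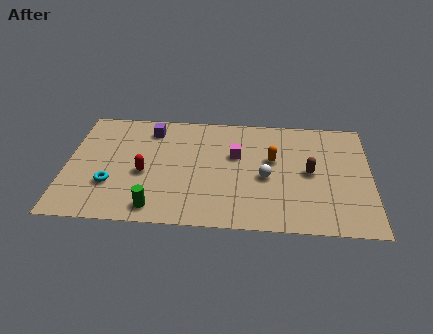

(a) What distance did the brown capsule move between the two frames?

3.1

From (8.6, 2.4) to (11.2, 4.1), the brown capsule covered √(2.6² + 1.7²) ≈ 3.1 units.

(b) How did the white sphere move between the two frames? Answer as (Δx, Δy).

(2.7, -1.5)

The white sphere started near (6.5, 5.1) and ended near (9.2, 3.6).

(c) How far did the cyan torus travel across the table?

3.0

The cyan torus moved from about (4.6, 1.0) to (2.1, 2.6), a distance of √(2.5² + 1.6²) ≈ 3.0.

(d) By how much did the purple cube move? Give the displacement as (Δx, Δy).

(2.0, 0.5)

From the two frames, the purple cube sits at roughly (1.8, 6.2) before and (3.8, 6.7) after.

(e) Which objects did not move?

the orange capsule and the red capsule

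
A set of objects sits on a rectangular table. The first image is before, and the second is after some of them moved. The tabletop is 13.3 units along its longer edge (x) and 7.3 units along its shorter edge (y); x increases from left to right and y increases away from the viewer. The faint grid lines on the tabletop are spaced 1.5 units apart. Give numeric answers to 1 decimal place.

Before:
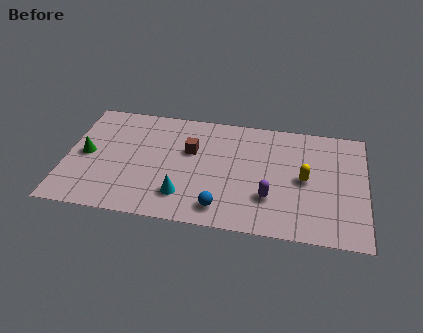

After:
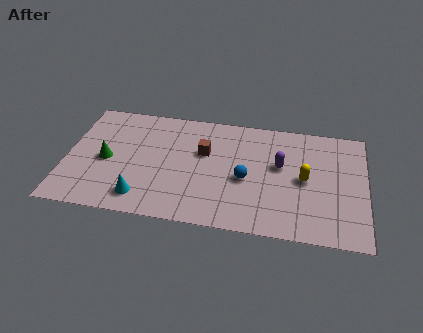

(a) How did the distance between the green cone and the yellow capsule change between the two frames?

-0.9

The distance was about 9.7 in the first image and 8.8 in the second, so they moved 0.9 units closer together.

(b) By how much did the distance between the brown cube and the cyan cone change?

+1.3

The distance was about 2.9 in the first image and 4.2 in the second, so they moved 1.3 units further apart.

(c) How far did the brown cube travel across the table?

0.6

The brown cube moved from about (5.5, 4.6) to (6.1, 4.6), a distance of √(0.6² + 0.0²) ≈ 0.6.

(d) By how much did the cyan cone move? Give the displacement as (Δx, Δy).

(-1.8, -0.4)

The cyan cone started near (5.3, 1.7) and ended near (3.5, 1.3).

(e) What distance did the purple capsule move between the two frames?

2.1

From (9.1, 2.2) to (9.5, 4.3), the purple capsule covered √(0.4² + 2.1²) ≈ 2.1 units.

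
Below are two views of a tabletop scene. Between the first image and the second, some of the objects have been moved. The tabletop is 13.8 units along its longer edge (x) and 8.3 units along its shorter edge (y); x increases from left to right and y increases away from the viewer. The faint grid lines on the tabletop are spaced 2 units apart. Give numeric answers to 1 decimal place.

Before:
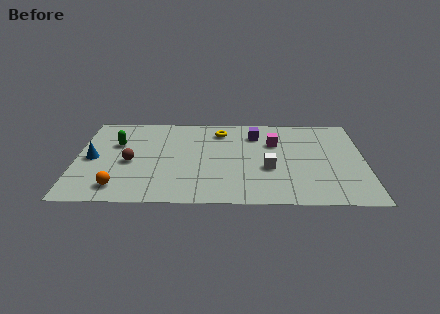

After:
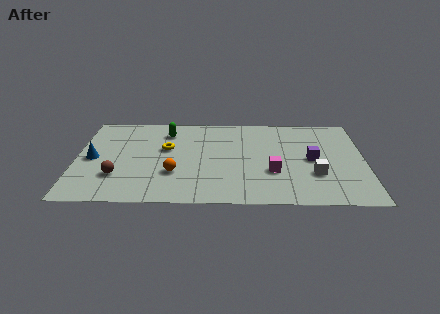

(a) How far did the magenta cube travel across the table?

2.7

From (9.5, 5.6) to (9.4, 2.9), the magenta cube covered √(0.1² + 2.7²) ≈ 2.7 units.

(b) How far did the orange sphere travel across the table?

2.9

From (2.1, 1.4) to (4.7, 2.7), the orange sphere covered √(2.6² + 1.3²) ≈ 2.9 units.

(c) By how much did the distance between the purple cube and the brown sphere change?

+2.9

They were about 6.6 units apart before and 9.5 after — 2.9 units further apart.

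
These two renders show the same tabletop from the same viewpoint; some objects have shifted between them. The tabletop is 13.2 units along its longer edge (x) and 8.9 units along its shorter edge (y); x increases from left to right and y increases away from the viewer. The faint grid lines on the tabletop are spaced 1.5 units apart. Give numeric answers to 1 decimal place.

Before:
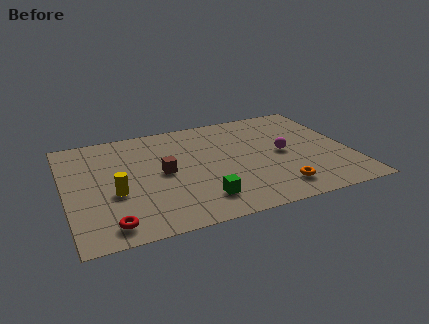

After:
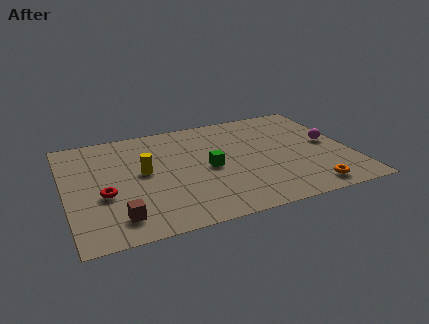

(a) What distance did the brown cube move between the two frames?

3.7

From (4.5, 4.5) to (2.2, 1.6), the brown cube covered √(2.3² + 2.9²) ≈ 3.7 units.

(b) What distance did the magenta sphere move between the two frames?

2.2

From (10.1, 4.4) to (12.3, 4.6), the magenta sphere covered √(2.2² + 0.2²) ≈ 2.2 units.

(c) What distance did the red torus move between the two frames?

2.3

The red torus moved from about (1.8, 1.2) to (1.7, 3.5), a distance of √(0.1² + 2.3²) ≈ 2.3.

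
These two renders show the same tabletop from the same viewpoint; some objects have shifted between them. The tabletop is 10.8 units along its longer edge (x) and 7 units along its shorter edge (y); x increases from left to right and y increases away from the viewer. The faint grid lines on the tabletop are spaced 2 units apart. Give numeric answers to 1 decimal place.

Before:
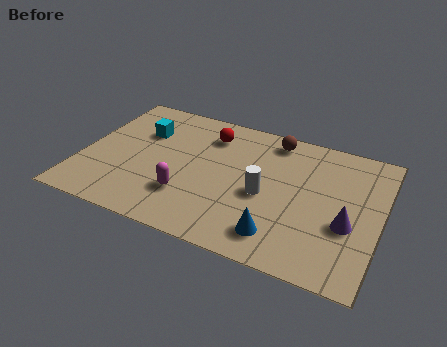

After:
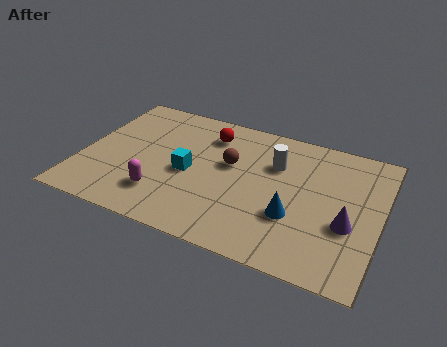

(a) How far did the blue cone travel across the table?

1.2

From (7.4, 1.3) to (7.8, 2.4), the blue cone covered √(0.4² + 1.1²) ≈ 1.2 units.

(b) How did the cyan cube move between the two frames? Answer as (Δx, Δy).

(1.9, -1.6)

The cyan cube started near (2.0, 4.8) and ended near (3.9, 3.2).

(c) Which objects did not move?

the purple cone and the red sphere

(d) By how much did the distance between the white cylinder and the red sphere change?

-0.7

The distance was about 3.3 in the first image and 2.6 in the second, so they moved 0.7 units closer together.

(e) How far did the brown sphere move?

2.4

The brown sphere moved from about (6.7, 6.1) to (5.3, 4.2), a distance of √(1.4² + 1.9²) ≈ 2.4.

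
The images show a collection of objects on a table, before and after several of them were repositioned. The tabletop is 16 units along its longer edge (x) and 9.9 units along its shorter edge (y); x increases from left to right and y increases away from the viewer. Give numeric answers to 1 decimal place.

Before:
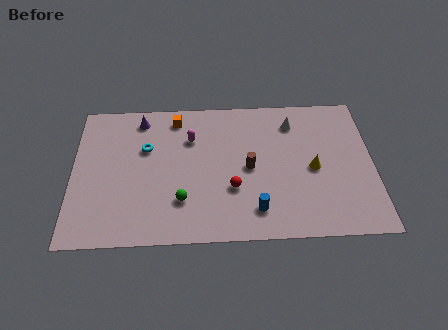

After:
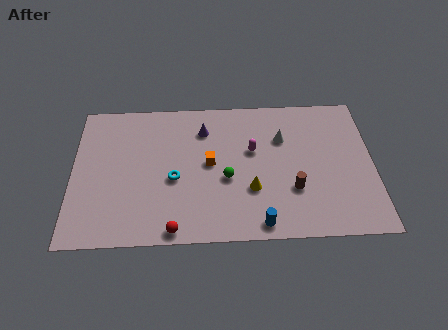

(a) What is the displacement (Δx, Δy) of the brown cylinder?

(2.3, -1.6)

The brown cylinder started near (9.4, 4.8) and ended near (11.7, 3.2).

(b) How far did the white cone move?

1.3

The white cone was near (11.8, 7.9) before and (11.2, 6.8) after, so it travelled √(0.6² + 1.1²) ≈ 1.3 units.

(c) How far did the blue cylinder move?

0.9

The blue cylinder moved from about (9.7, 1.9) to (9.9, 1.0), a distance of √(0.2² + 0.9²) ≈ 0.9.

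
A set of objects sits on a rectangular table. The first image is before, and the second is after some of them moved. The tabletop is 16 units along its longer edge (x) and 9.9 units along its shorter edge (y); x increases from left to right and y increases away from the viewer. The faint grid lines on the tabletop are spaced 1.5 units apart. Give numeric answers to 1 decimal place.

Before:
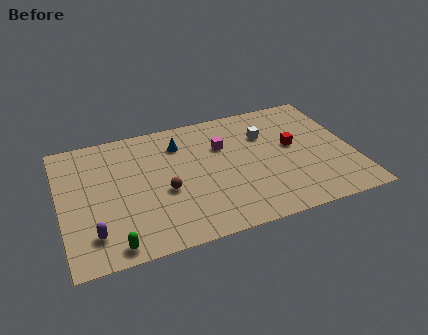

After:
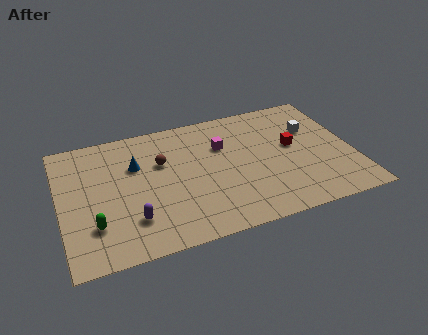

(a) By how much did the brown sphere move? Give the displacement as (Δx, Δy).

(0.0, 2.3)

From the two frames, the brown sphere sits at roughly (5.6, 4.1) before and (5.6, 6.4) after.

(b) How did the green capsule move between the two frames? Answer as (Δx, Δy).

(-0.9, 1.7)

The green capsule was at about (2.6, 1.0) and moved to about (1.7, 2.7).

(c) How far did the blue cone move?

2.7

The blue cone was near (6.7, 7.6) before and (4.2, 6.6) after, so it travelled √(2.5² + 1.0²) ≈ 2.7 units.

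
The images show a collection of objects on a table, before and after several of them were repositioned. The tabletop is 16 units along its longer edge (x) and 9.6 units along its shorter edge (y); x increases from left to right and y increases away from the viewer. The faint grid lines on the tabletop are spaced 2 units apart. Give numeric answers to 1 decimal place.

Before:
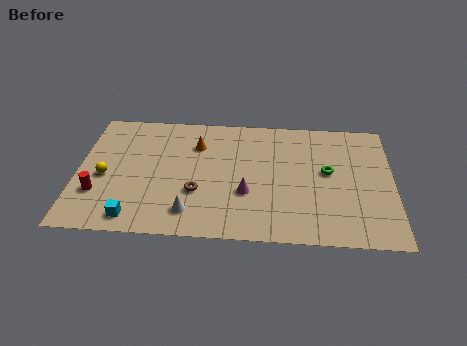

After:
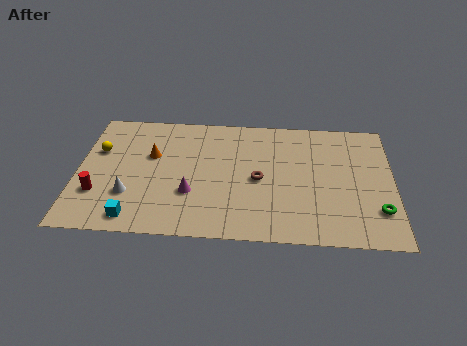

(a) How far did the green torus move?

3.8

The green torus was near (12.7, 5.3) before and (15.2, 2.5) after, so it travelled √(2.5² + 2.8²) ≈ 3.8 units.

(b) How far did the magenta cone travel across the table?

2.8

The magenta cone was near (8.6, 3.4) before and (5.8, 3.2) after, so it travelled √(2.8² + 0.2²) ≈ 2.8 units.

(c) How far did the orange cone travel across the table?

2.5

The orange cone was near (6.0, 7.0) before and (3.7, 6.0) after, so it travelled √(2.3² + 1.0²) ≈ 2.5 units.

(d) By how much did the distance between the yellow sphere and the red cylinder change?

+2.0

Before: roughly 1.3 units apart; after: 3.3. That's 2.0 units further apart.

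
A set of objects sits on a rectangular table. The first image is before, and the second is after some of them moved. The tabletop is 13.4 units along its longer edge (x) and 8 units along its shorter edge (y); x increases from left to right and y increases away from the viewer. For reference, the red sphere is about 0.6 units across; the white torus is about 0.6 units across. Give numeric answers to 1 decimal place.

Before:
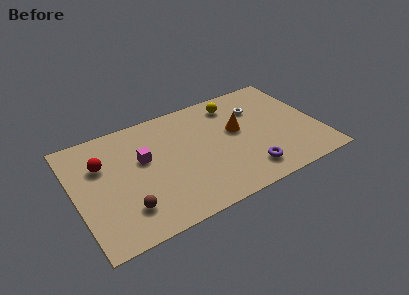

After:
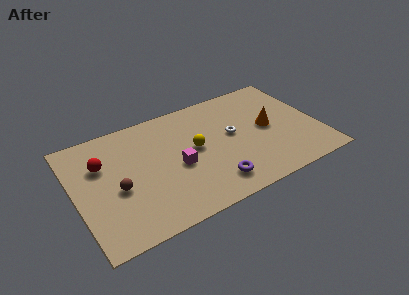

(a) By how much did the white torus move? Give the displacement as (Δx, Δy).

(-1.6, -1.3)

From the two frames, the white torus sits at roughly (10.3, 5.7) before and (8.7, 4.4) after.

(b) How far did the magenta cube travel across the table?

2.1

From (3.8, 4.8) to (5.5, 3.5), the magenta cube covered √(1.7² + 1.3²) ≈ 2.1 units.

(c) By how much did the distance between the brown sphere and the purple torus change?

-1.3

The distance was about 6.6 in the first image and 5.3 in the second, so they moved 1.3 units closer together.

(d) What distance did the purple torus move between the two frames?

1.9

The purple torus was near (9.1, 1.5) before and (7.2, 1.5) after, so it travelled √(1.9² + 0.0²) ≈ 1.9 units.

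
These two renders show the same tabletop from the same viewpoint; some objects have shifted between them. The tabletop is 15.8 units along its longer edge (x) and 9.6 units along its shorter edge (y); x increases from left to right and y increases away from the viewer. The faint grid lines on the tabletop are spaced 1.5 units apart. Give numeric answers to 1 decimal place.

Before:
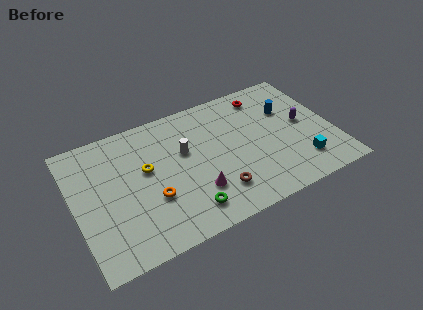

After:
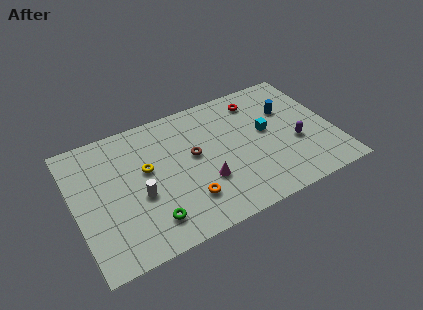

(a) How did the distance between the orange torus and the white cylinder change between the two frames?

-0.3

They were about 3.4 units apart before and 3.1 after — 0.3 units closer together.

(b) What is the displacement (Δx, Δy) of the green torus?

(-2.2, 0.2)

The green torus started near (6.4, 1.7) and ended near (4.2, 1.9).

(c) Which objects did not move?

the yellow torus and the blue cylinder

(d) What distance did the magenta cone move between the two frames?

0.8

From (7.1, 2.7) to (7.7, 3.2), the magenta cone covered √(0.6² + 0.5²) ≈ 0.8 units.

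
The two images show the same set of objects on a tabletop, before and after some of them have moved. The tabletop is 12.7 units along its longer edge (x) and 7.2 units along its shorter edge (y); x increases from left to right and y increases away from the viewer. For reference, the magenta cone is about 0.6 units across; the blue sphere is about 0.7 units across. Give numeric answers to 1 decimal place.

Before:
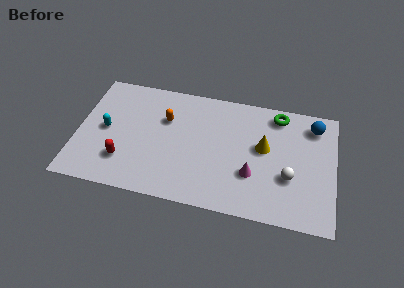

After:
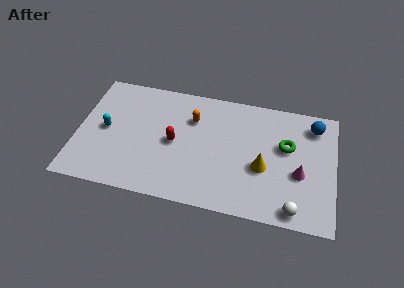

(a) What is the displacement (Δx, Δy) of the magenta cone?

(2.3, 0.5)

From the two frames, the magenta cone sits at roughly (8.7, 2.4) before and (11.0, 2.9) after.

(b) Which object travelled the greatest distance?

the red capsule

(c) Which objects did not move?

the blue sphere and the cyan capsule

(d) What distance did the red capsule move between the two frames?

2.9

The red capsule moved from about (2.4, 1.9) to (4.8, 3.5), a distance of √(2.4² + 1.6²) ≈ 2.9.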